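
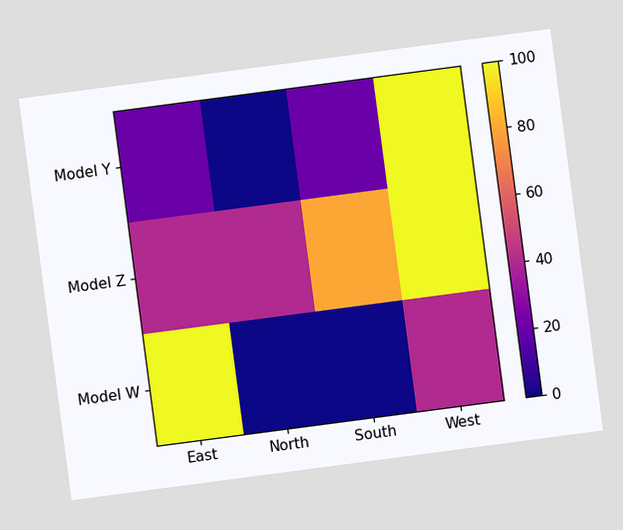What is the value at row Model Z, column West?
The chart is tilted about 7° counter-clockwise. Matching cell (Model Z, West) against the colorbar gives 100.

100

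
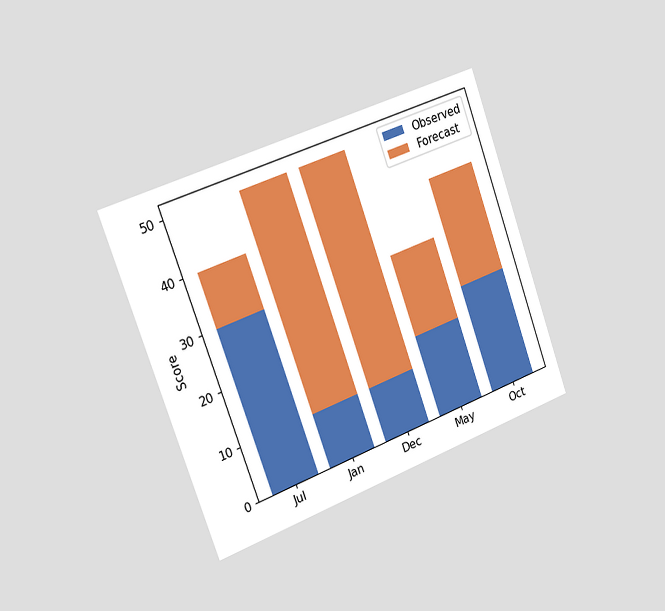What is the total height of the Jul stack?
40

The chart is tilted about 20° counter-clockwise and viewed slightly from the left. The Jul stack's top reaches 40 on the y-axis.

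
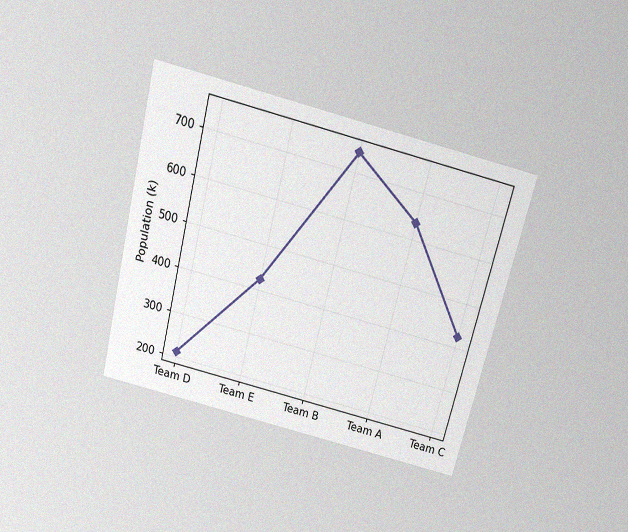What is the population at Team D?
The chart is tilted about 14° clockwise and viewed slightly from above, with some photo noise. At Team D, the line is at 212k.

212k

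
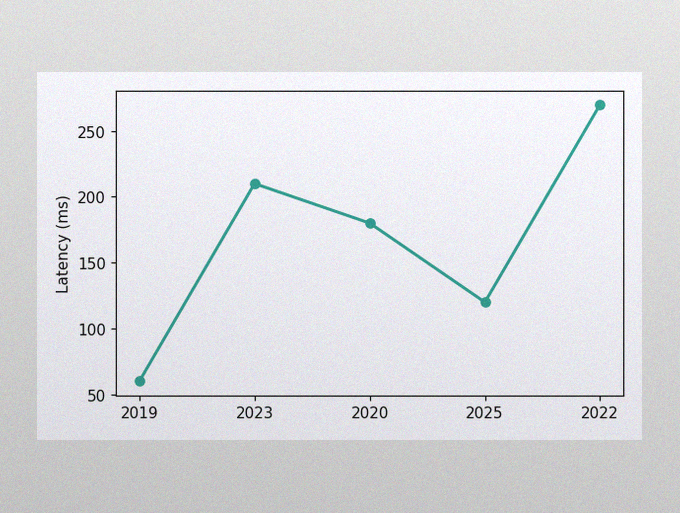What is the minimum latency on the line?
60ms

The image has some photo noise and uneven lighting. The lowest point is at 2019, and reading across to the y-axis gives 60ms.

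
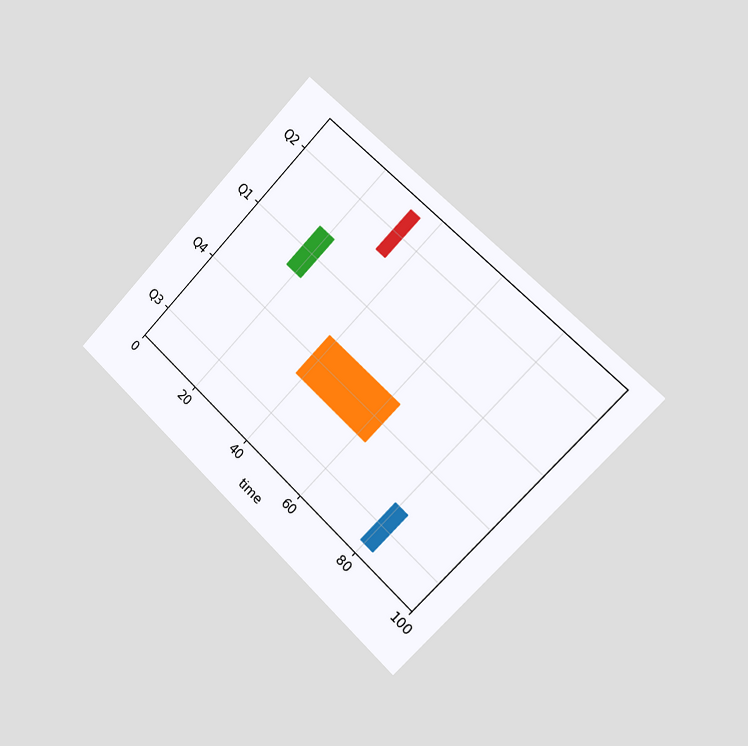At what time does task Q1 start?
17

The chart is tilted about 44° clockwise and viewed slightly from the right. The Q1 bar begins at t=17.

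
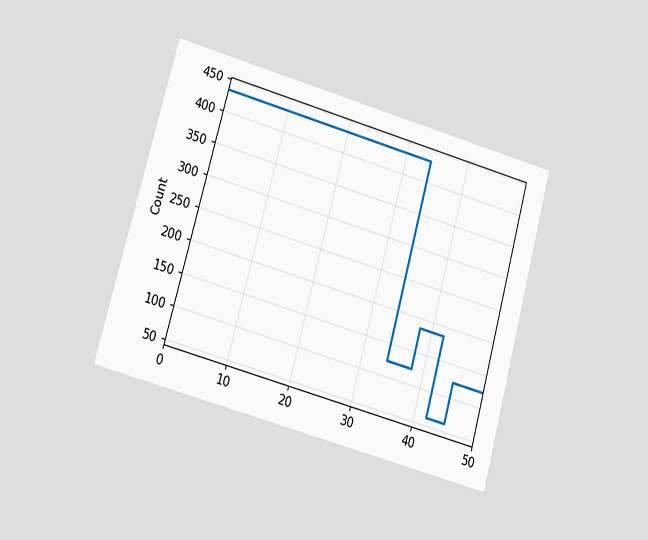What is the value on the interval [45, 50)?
124

The chart is tilted about 16° clockwise and viewed at a slight angle. On [45, 50) the step sits at 124.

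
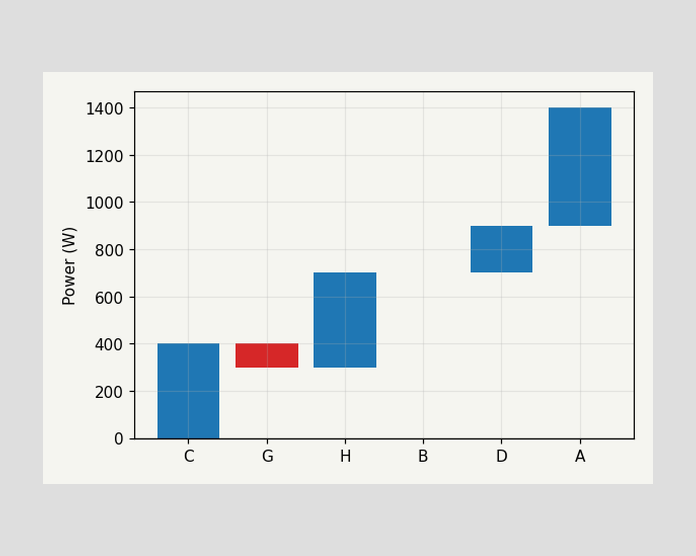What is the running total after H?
700W

After H the running total reaches 700W.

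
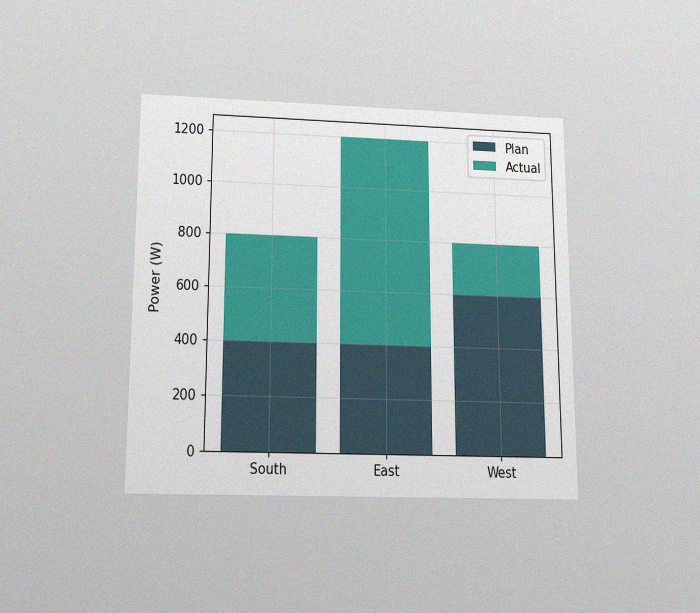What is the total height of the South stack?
800W

The chart is viewed slightly from below, with some photo noise. The South stack's top reaches 800W on the y-axis.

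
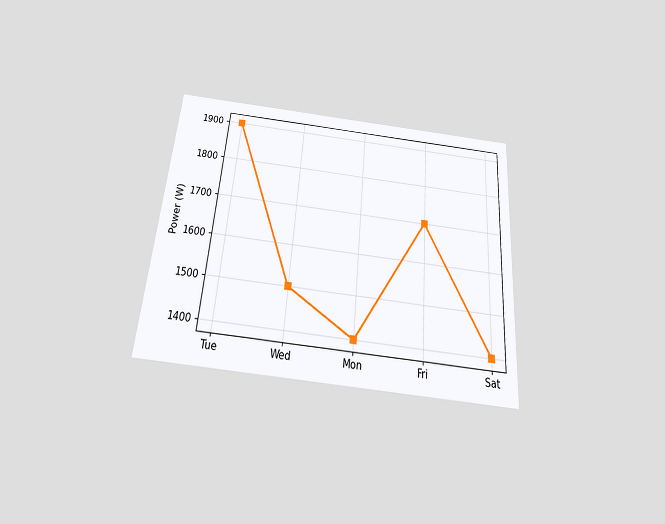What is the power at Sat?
The chart is tilted about 5° clockwise and viewed slightly from below. At Sat, the line is at 1400W.

1400W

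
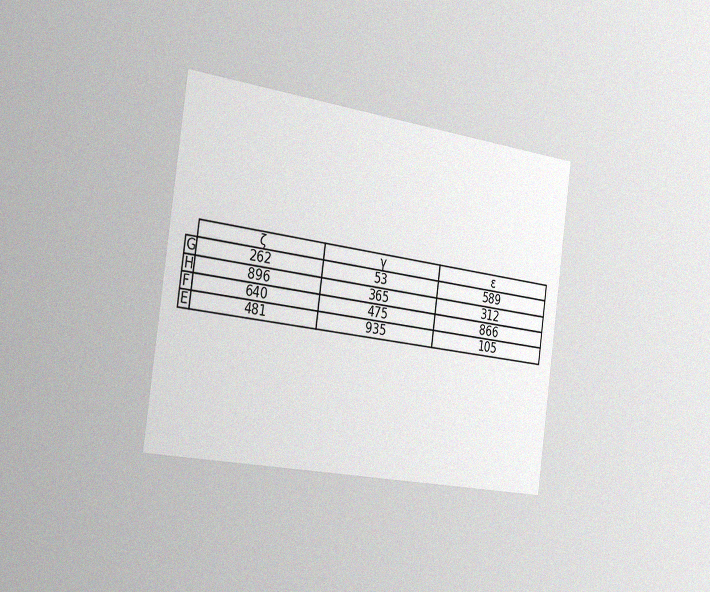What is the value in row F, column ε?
The chart is tilted about 8° clockwise and viewed slightly from the left, with some photo noise. The (F, ε) cell reads 866.

866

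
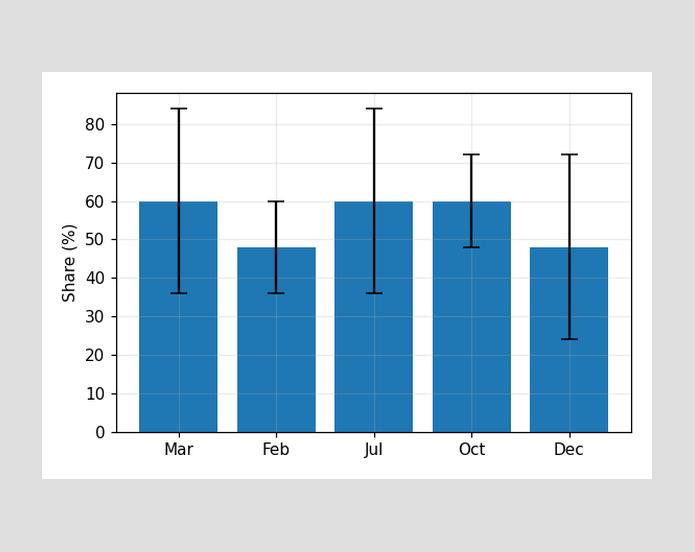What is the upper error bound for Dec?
The Dec bar's upper whisker reaches 72%.

72%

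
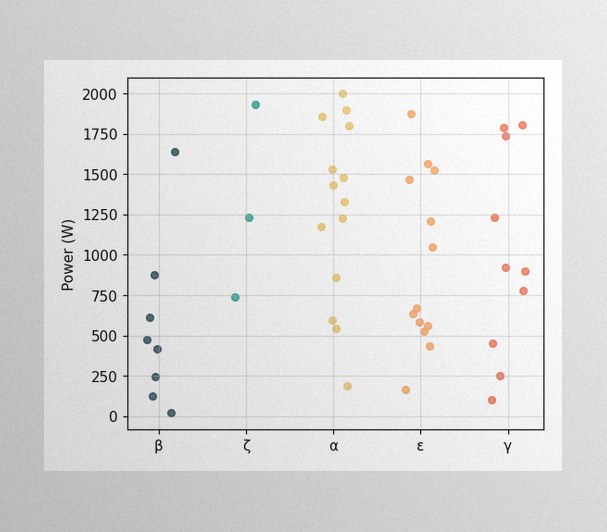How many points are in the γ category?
10

The image has some photo noise and uneven lighting. Counting the markers in the γ column gives 10.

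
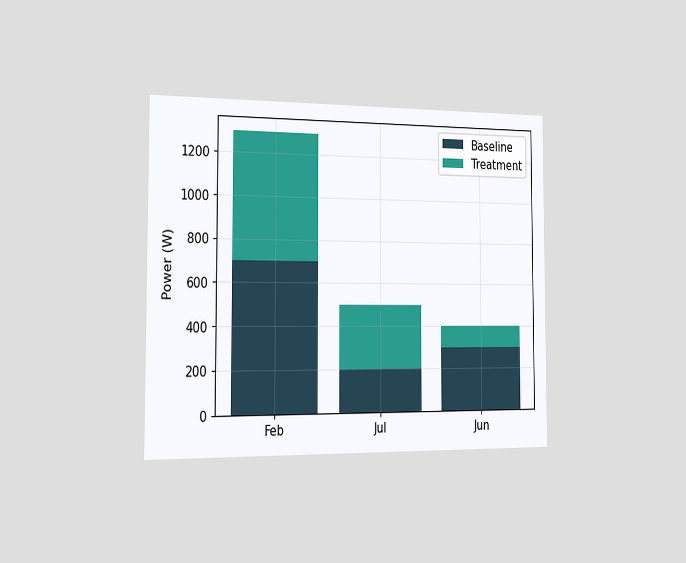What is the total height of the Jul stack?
500W

The chart is viewed slightly from the left. The Jul stack's top reaches 500W on the y-axis.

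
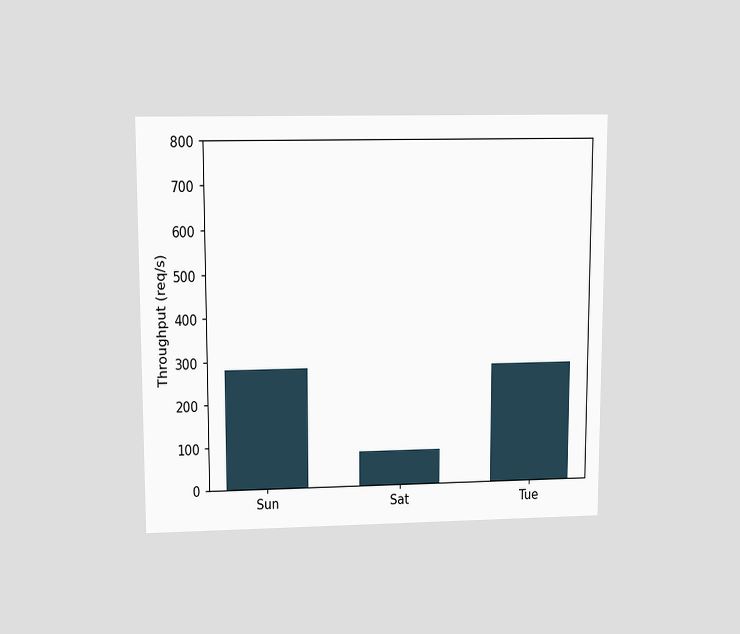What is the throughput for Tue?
The chart is viewed slightly from above. Reading along the chart's y-axis, the Tue bar reaches 280req/s.

280req/s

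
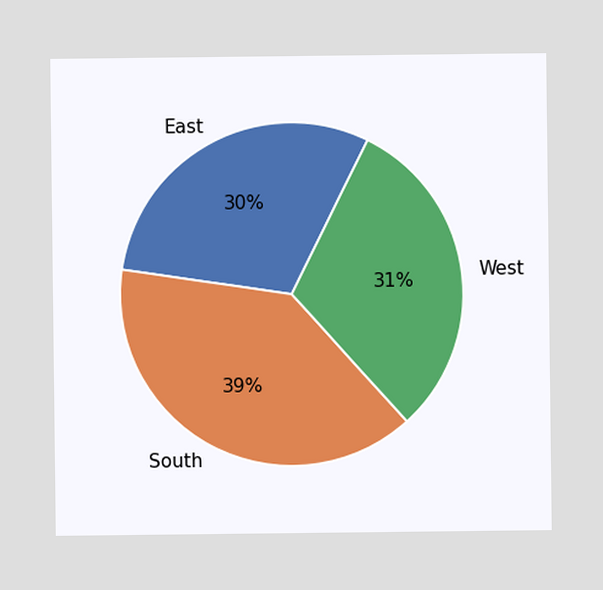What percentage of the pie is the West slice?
31%

The West slice takes up 31% of the pie.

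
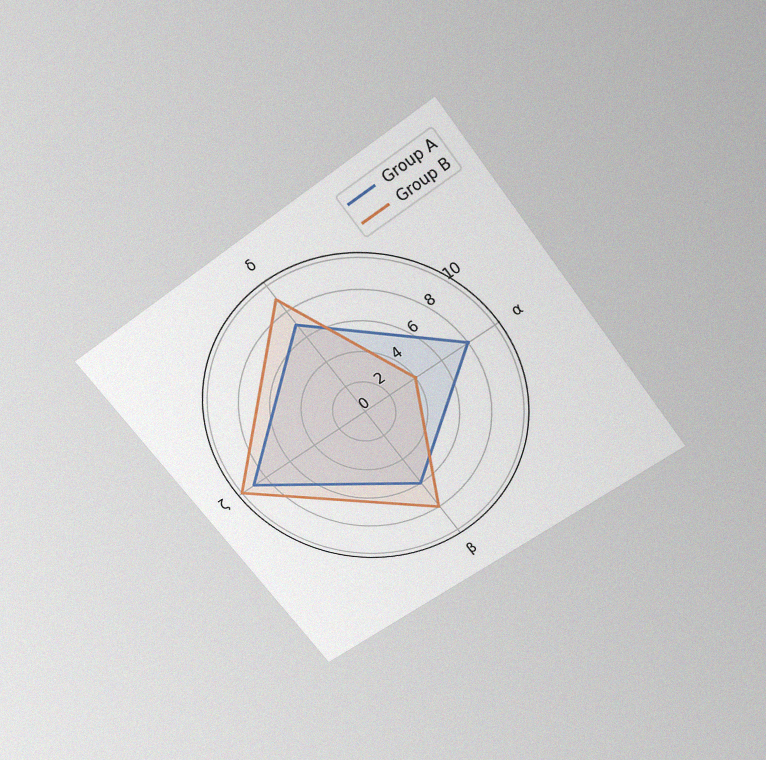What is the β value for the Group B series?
8

The chart is tilted about 37° counter-clockwise and viewed slightly from above, with some photo noise. On the β axis, Group B reaches 8.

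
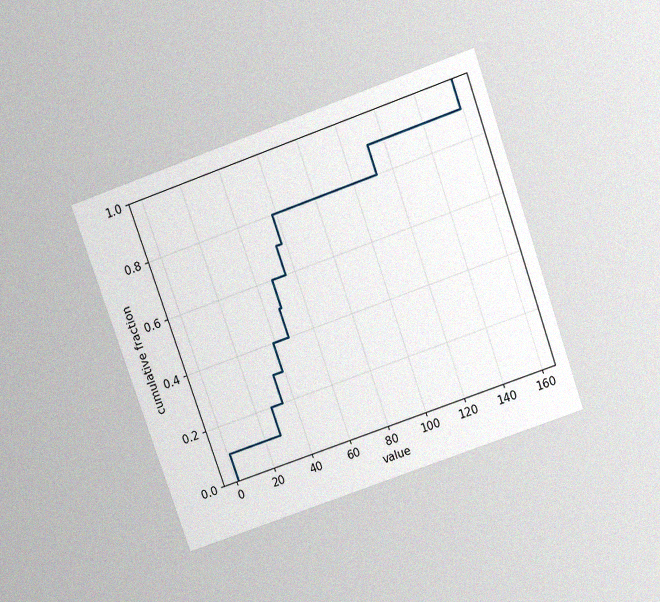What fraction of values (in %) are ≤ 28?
The chart is tilted about 19° counter-clockwise and viewed slightly from above, with some photo noise. At x=28 the ECDF step is at 20%.

20%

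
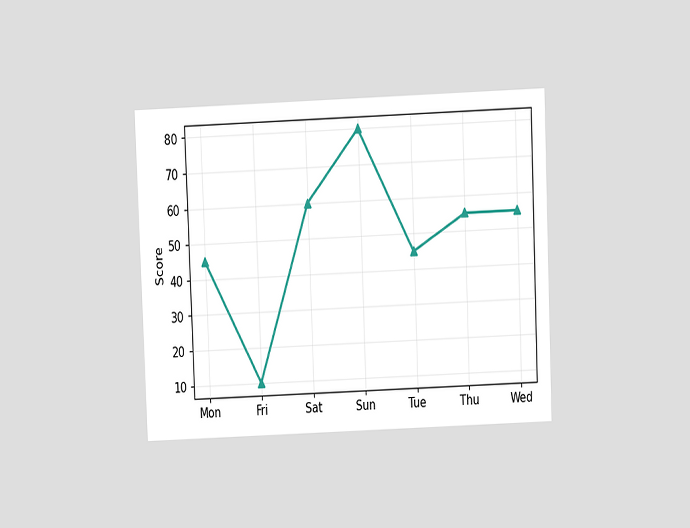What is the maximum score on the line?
The chart is tilted about 2° counter-clockwise and viewed slightly from above. The highest point is at Sun, and reading across to the y-axis gives 80.

80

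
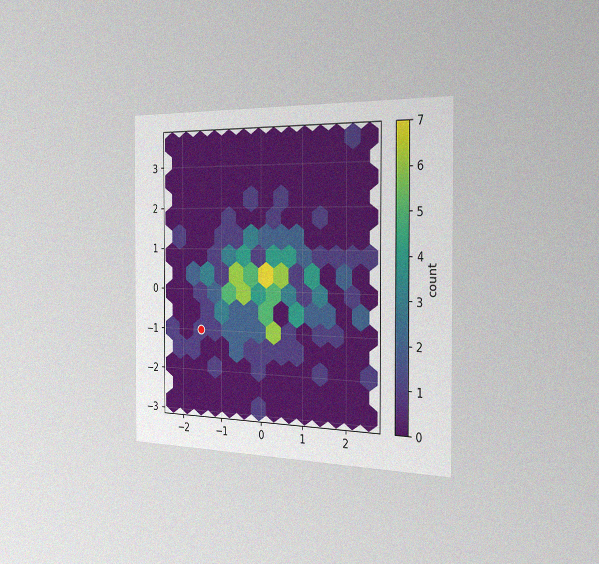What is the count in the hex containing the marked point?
The chart is viewed slightly from the right, with some photo noise. The marked hex reads 1 on the colorbar.

1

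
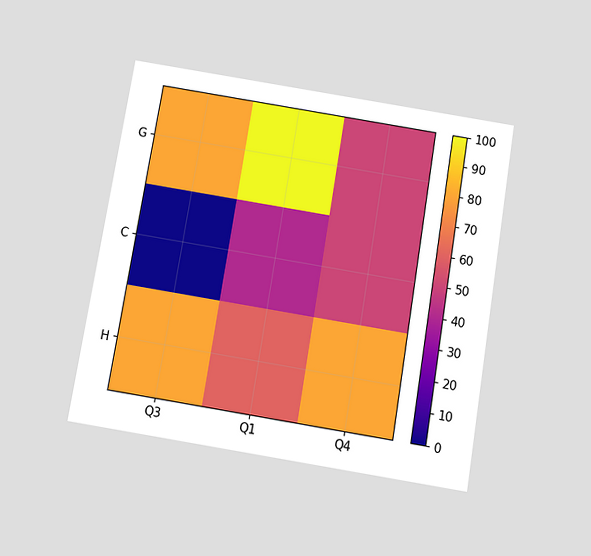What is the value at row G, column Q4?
The chart is tilted about 9° clockwise and viewed slightly from below. Matching cell (G, Q4) against the colorbar gives 50.

50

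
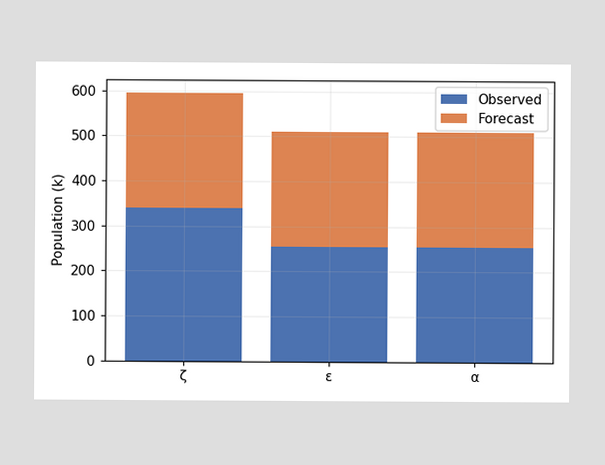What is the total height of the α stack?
510k

The α stack's top reaches 510k on the y-axis.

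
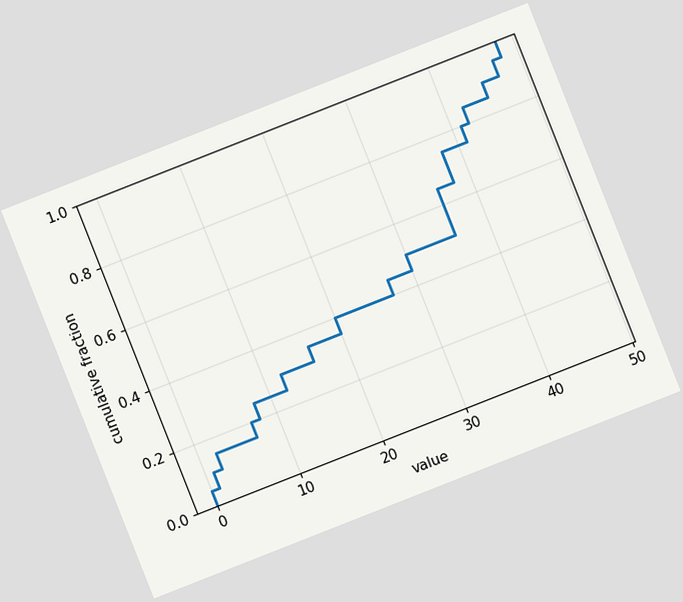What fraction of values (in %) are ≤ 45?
90%

The chart is tilted about 22° counter-clockwise. At x=45 the ECDF step is at 90%.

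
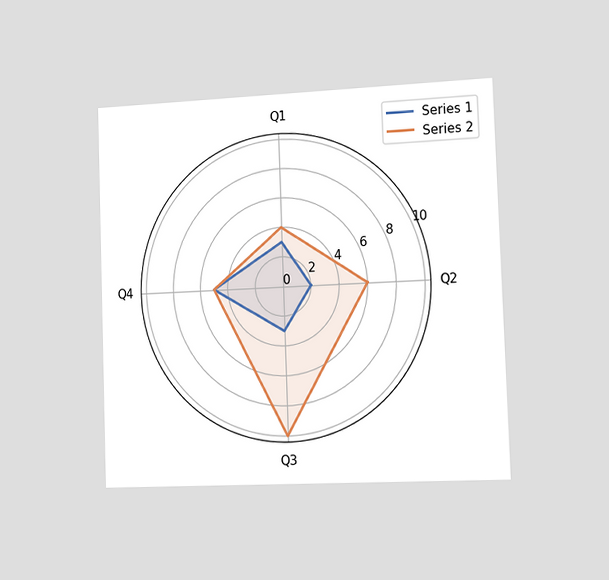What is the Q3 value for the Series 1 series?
3

The chart is tilted about 2° counter-clockwise and viewed slightly from the right. On the Q3 axis, Series 1 reaches 3.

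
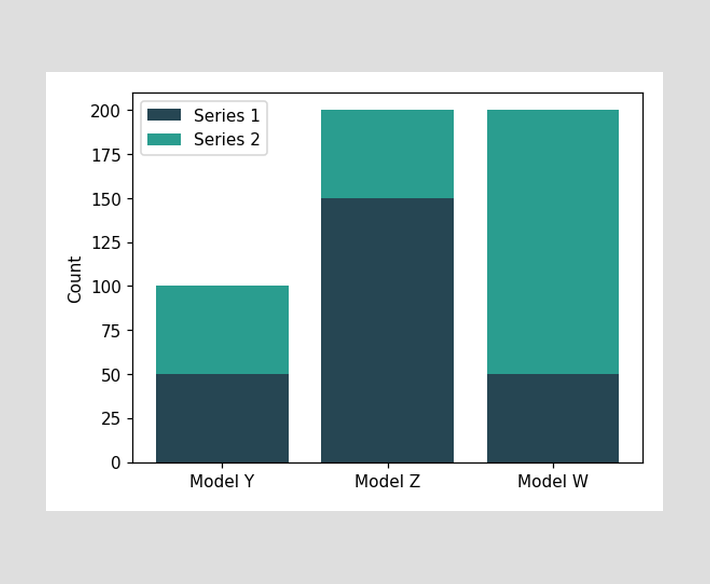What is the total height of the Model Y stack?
100

The Model Y stack's top reaches 100 on the y-axis.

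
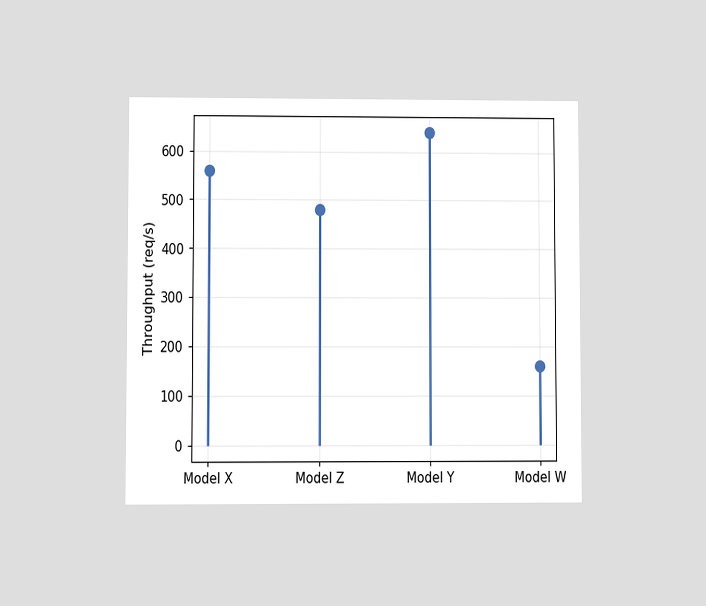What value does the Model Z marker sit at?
The chart is viewed at a slight angle. The Model Z marker sits at 480req/s.

480req/s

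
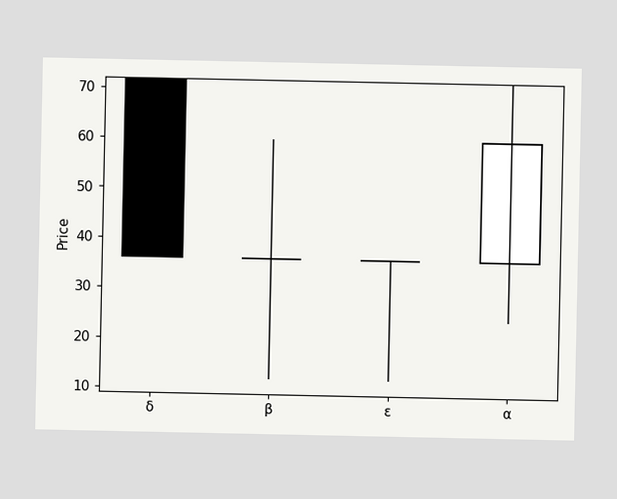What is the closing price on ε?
36

The ε candle closes at 36.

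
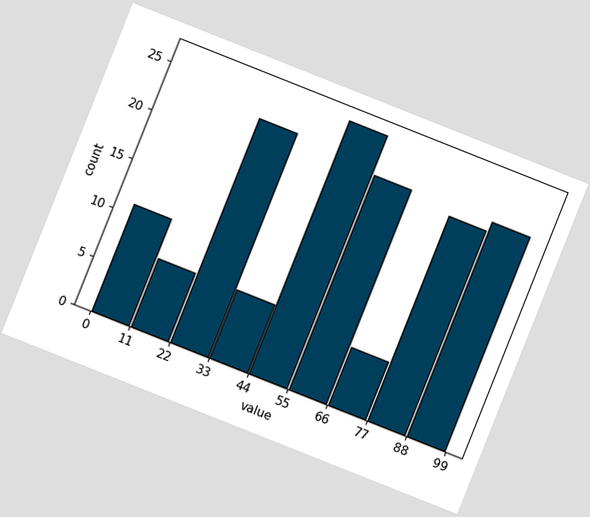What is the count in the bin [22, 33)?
23

The chart is tilted about 22° clockwise. The [22, 33) bin has height 23.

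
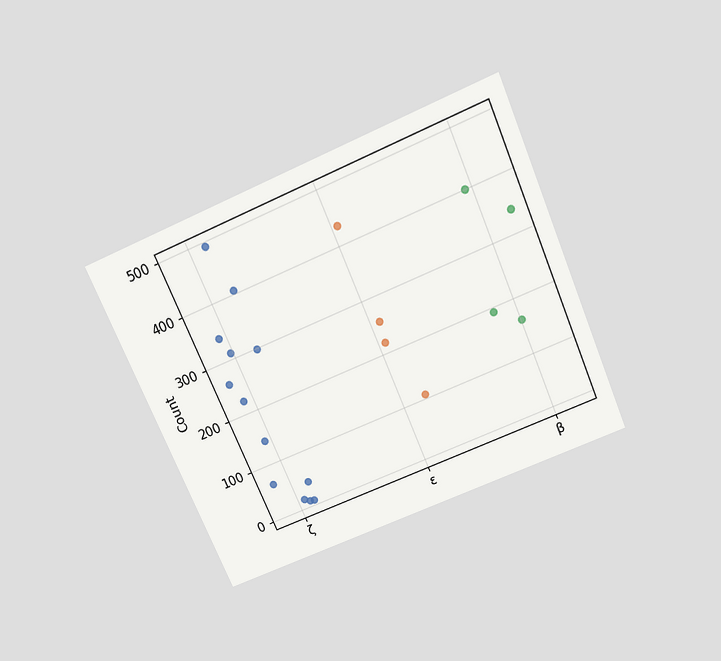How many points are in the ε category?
The chart is tilted about 23° counter-clockwise and viewed slightly from above. Counting the markers in the ε column gives 4.

4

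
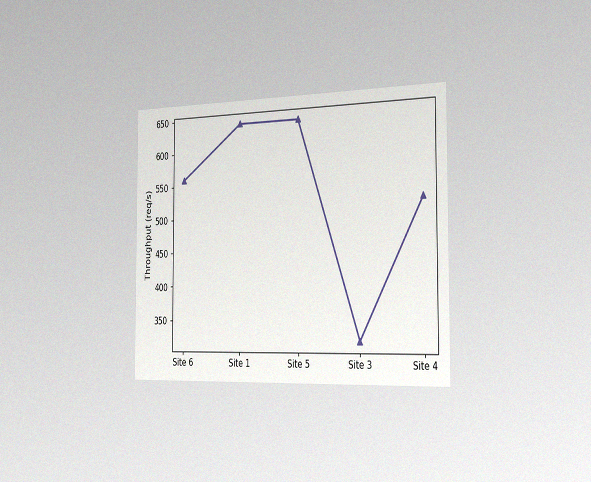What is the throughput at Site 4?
The chart is viewed slightly from the right, with some photo noise. At Site 4, the line is at 520req/s.

520req/s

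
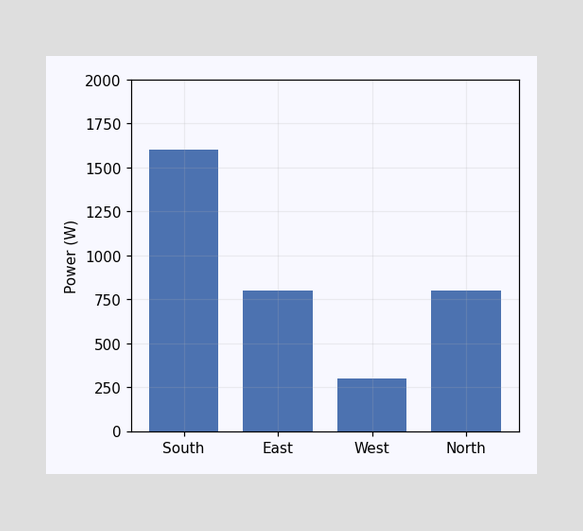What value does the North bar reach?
800W

Reading along the chart's y-axis, the North bar reaches 800W.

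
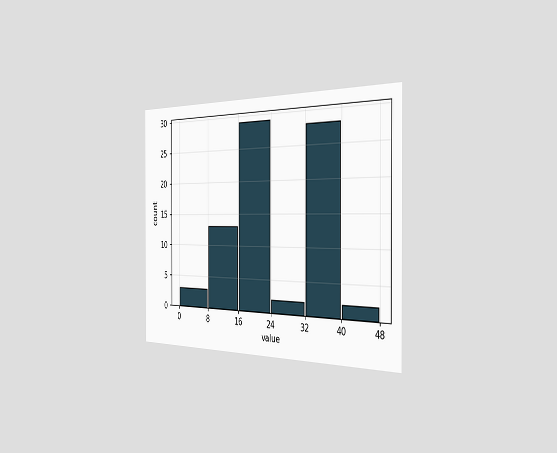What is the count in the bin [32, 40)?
The chart is viewed slightly from the right. The [32, 40) bin has height 28.

28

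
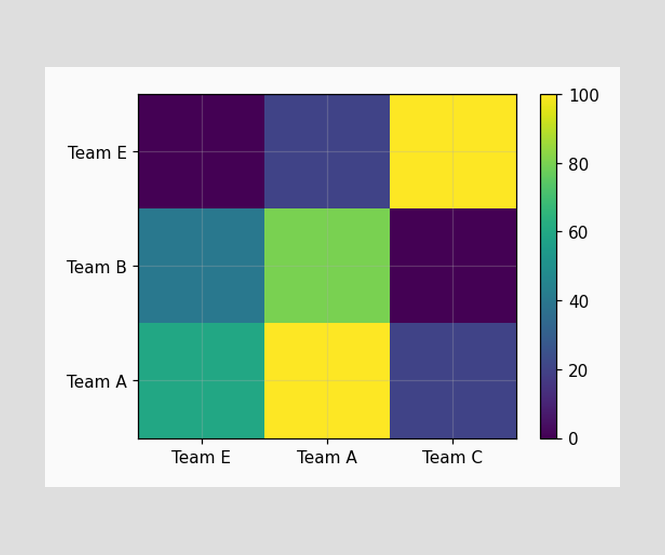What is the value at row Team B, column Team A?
Matching cell (Team B, Team A) against the colorbar gives 80.

80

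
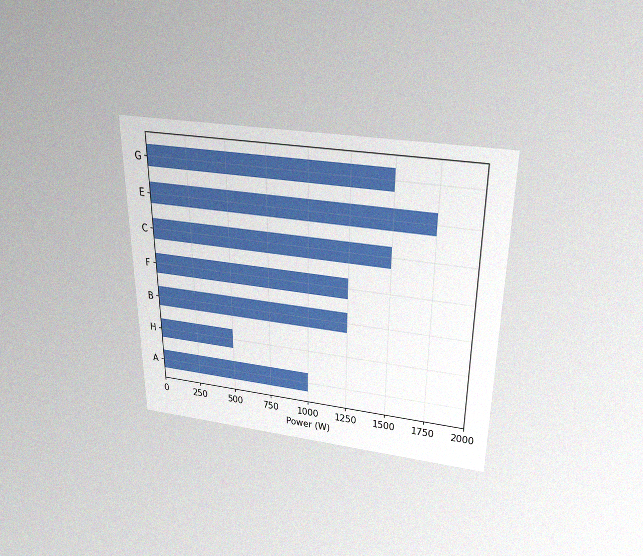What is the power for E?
The chart is viewed slightly from above, with some photo noise. Reading along the chart's x-axis, the E bar reaches 1750W.

1750W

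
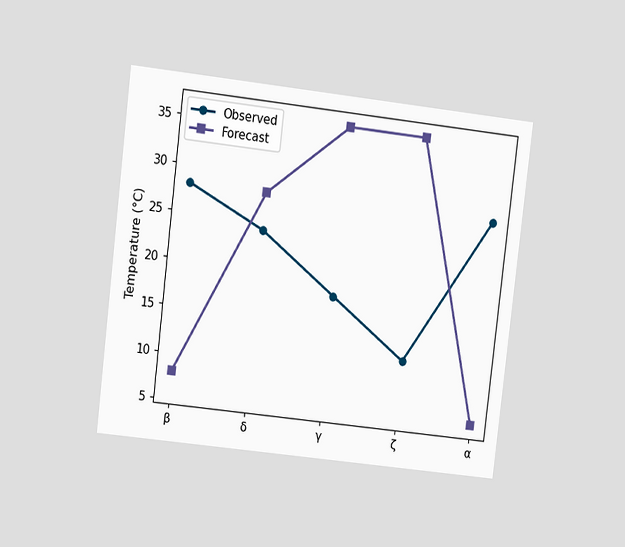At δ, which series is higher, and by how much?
The chart is tilted about 7° clockwise and viewed at a slight angle. At δ, Forecast sits above the other line by 4°C.

Forecast, by 4°C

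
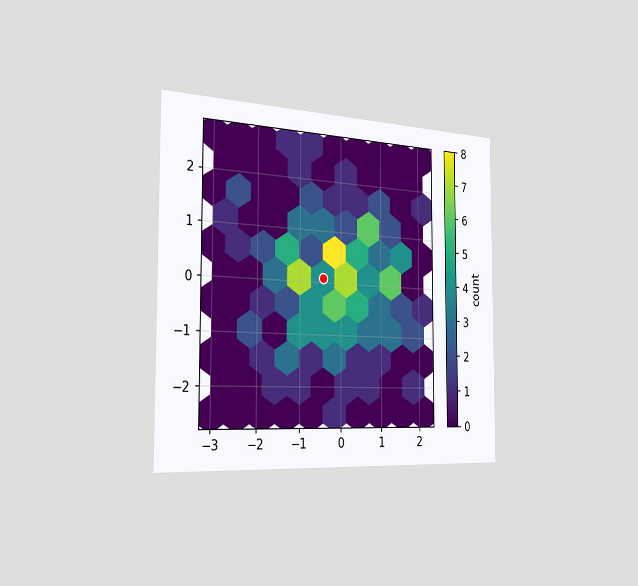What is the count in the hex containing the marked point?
The chart is viewed slightly from the left. The marked hex reads 4 on the colorbar.

4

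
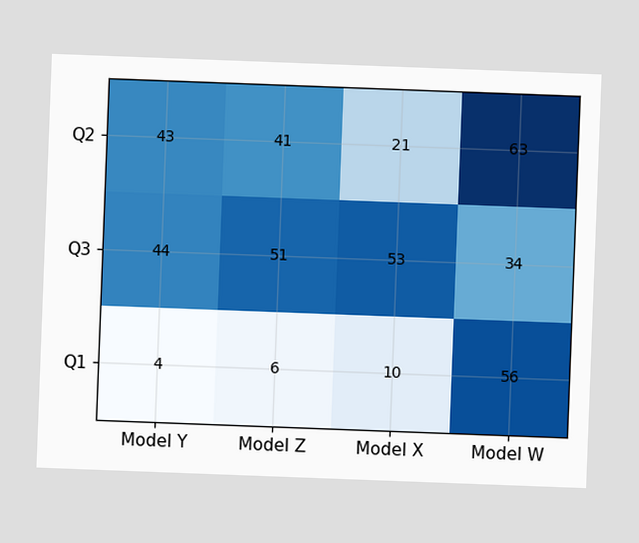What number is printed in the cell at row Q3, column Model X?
53

The chart is tilted about 2° clockwise. The (Q3, Model X) cell reads 53.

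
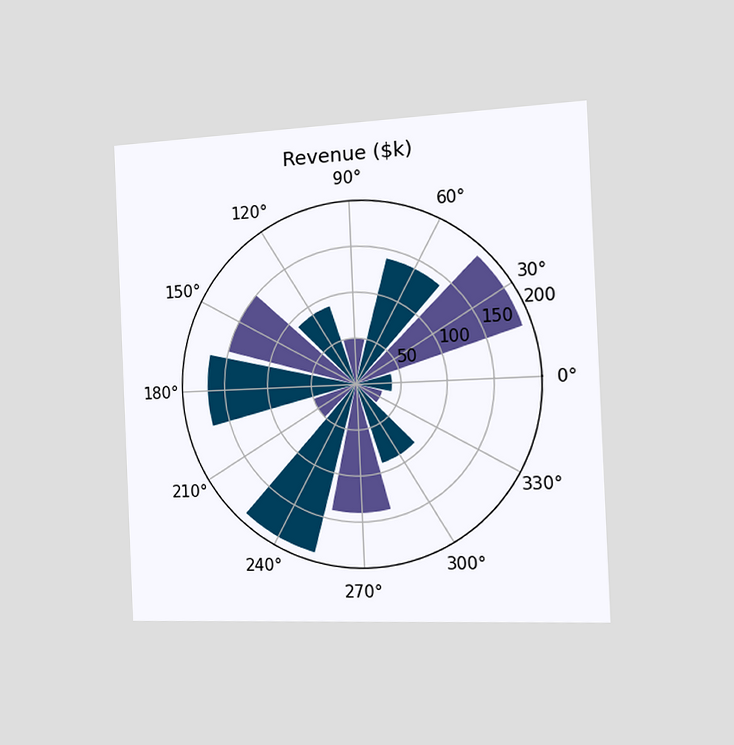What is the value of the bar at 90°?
$50k

The chart is tilted about 3° counter-clockwise and viewed slightly from the right. The bar at 90° reaches $50k on the radial axis.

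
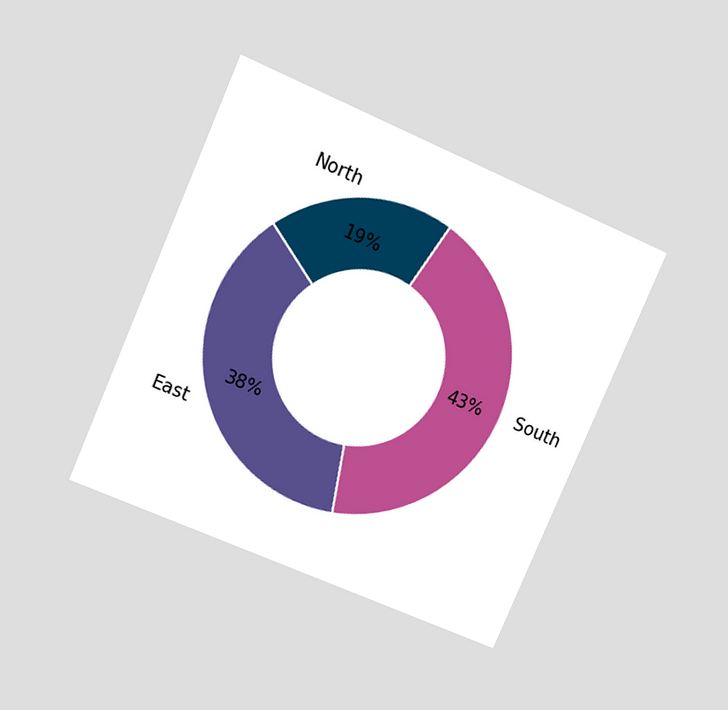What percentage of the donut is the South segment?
43%

The chart is tilted about 23° clockwise and viewed at a slight angle. The South segment takes up 43% of the ring.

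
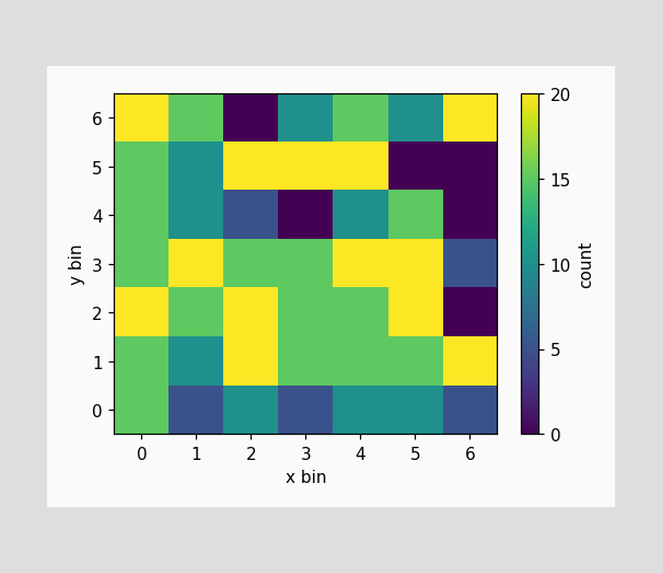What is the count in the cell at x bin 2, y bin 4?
5

Matching the cell (2, 4) against the colorbar gives 5.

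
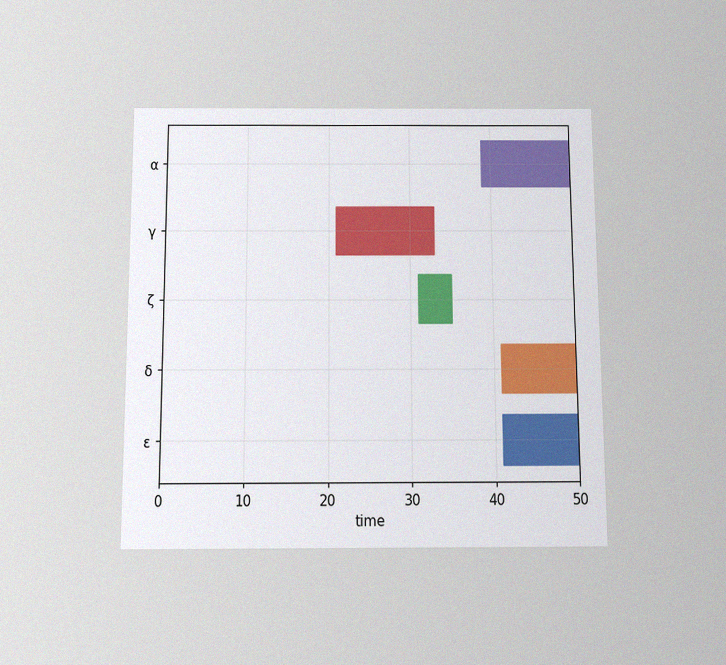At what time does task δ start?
The chart is viewed slightly from below, with some photo noise. The δ bar begins at t=41.

41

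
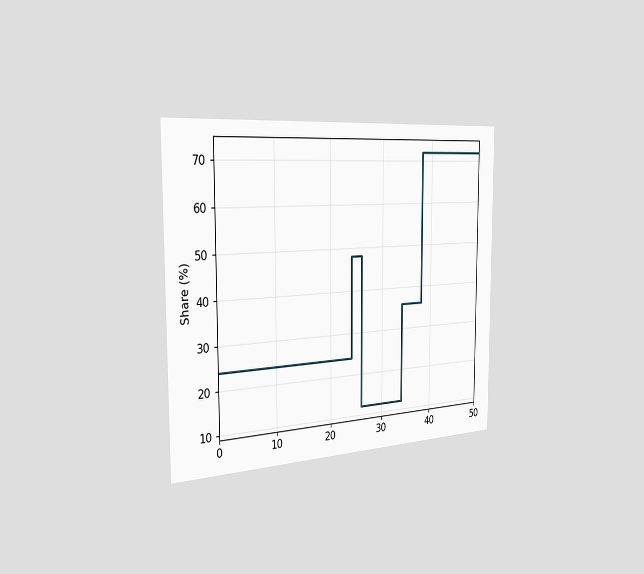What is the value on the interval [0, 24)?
24%

The chart is viewed slightly from the left. On [0, 24) the step sits at 24%.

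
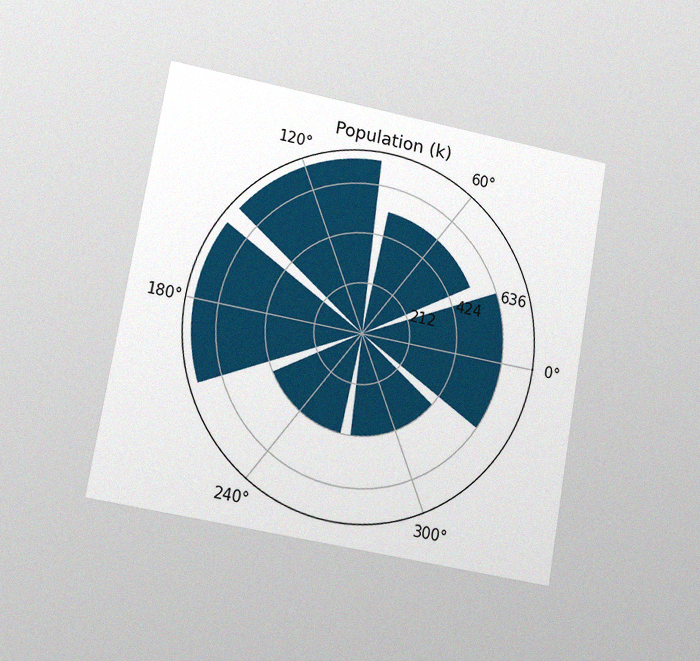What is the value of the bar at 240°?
424k

The chart is tilted about 10° clockwise and viewed at a slight angle, with some photo noise. The bar at 240° reaches 424k on the radial axis.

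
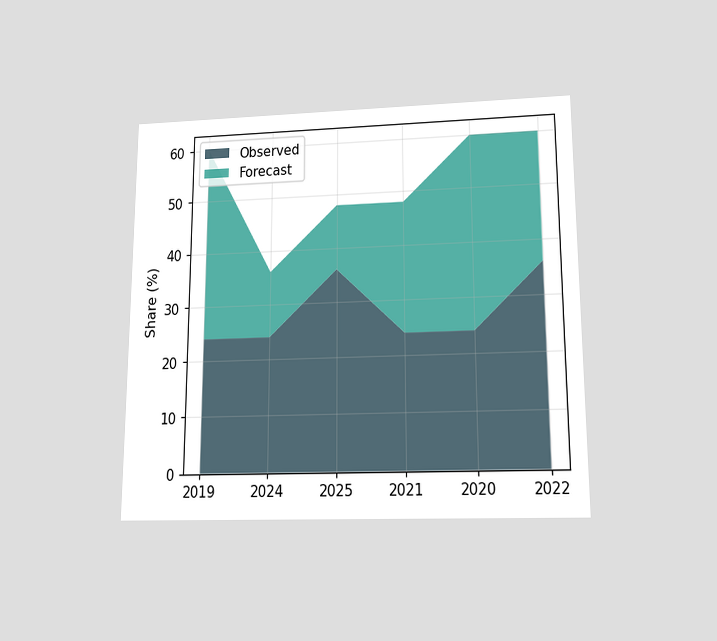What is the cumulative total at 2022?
The chart is viewed slightly from below. The stacked total at 2022 reaches 60%.

60%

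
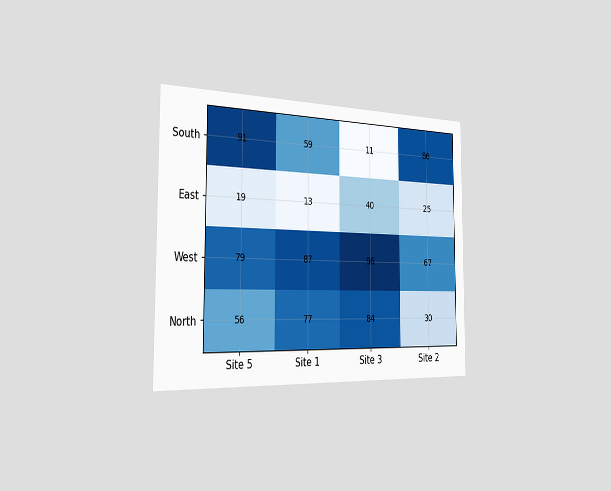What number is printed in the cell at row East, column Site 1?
The chart is viewed slightly from the left. The (East, Site 1) cell reads 13.

13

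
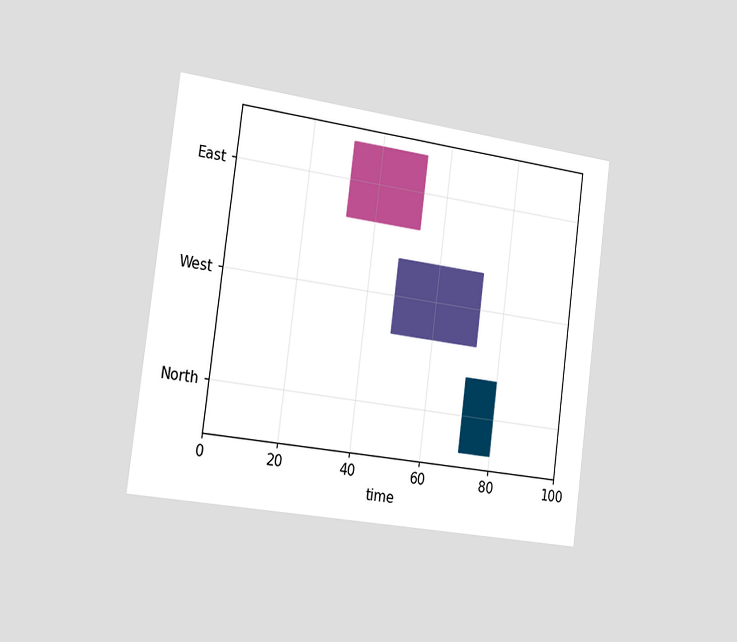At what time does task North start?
71

The chart is tilted about 7° clockwise and viewed slightly from the left. The North bar begins at t=71.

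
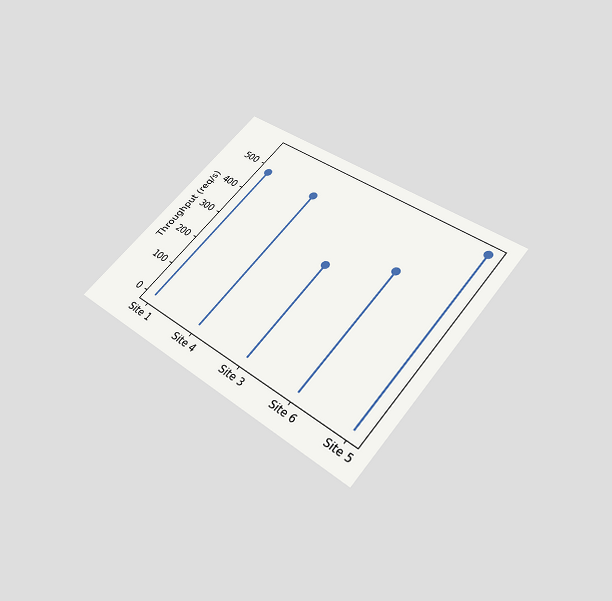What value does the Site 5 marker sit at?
The chart is tilted about 40° clockwise and viewed slightly from below. The Site 5 marker sits at 560req/s.

560req/s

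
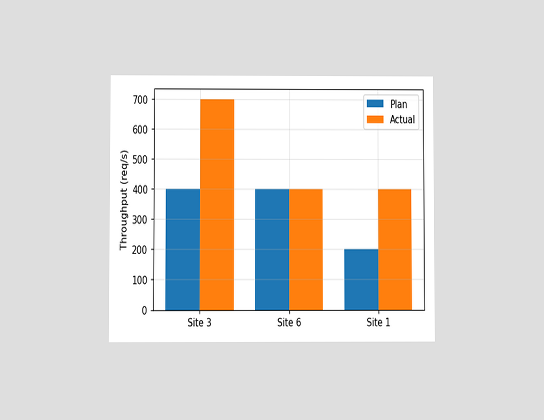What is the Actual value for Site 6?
The chart is viewed at a slight angle. The Actual bar at Site 6 reaches 400req/s on the y-axis.

400req/s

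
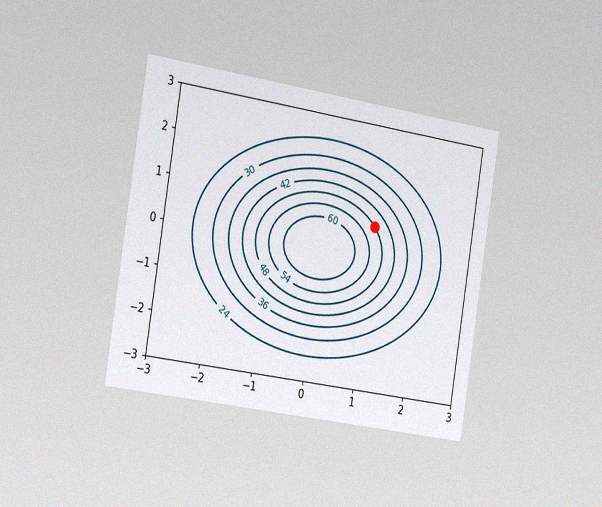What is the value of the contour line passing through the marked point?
The chart is tilted about 9° clockwise and viewed slightly from the left, with some photo noise. The marked point sits on the contour labelled 48.

48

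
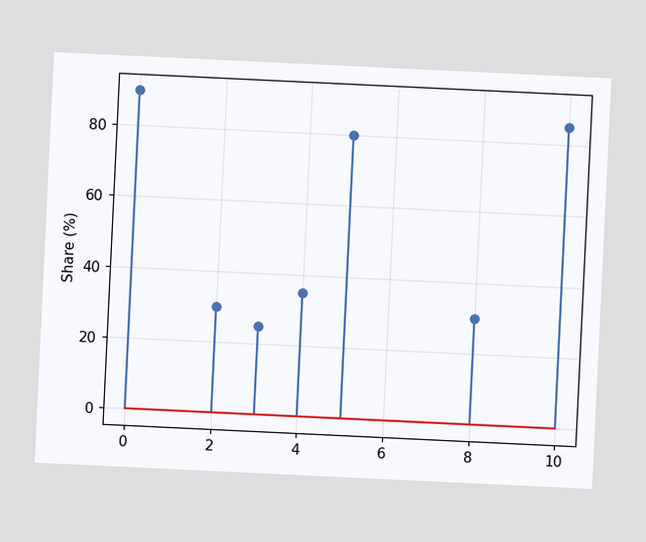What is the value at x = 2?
The chart is tilted about 3° clockwise. The stem at x=2 reaches 30%.

30%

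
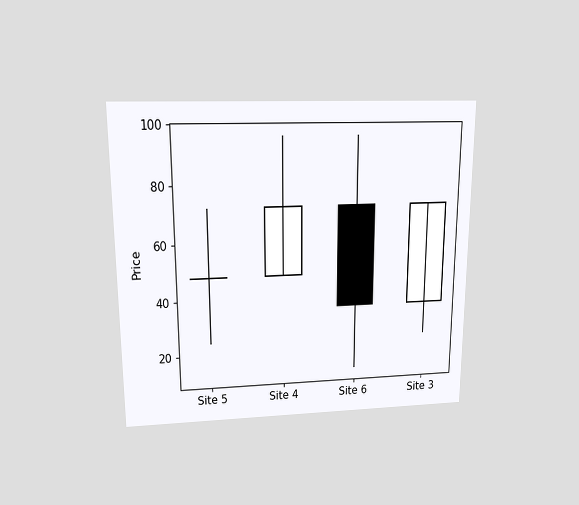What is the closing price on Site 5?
48

The chart is viewed slightly from above. The Site 5 candle closes at 48.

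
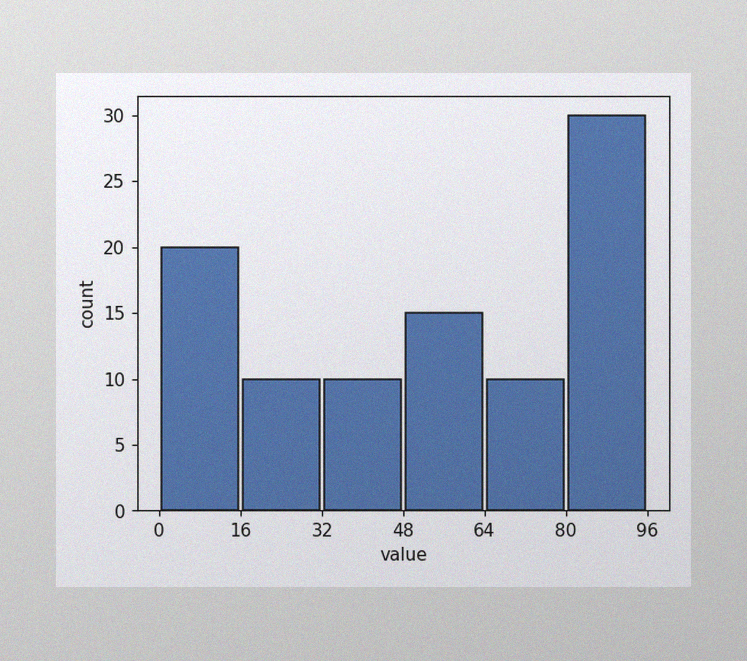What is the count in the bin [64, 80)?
The image has some photo noise and uneven lighting. The [64, 80) bin has height 10.

10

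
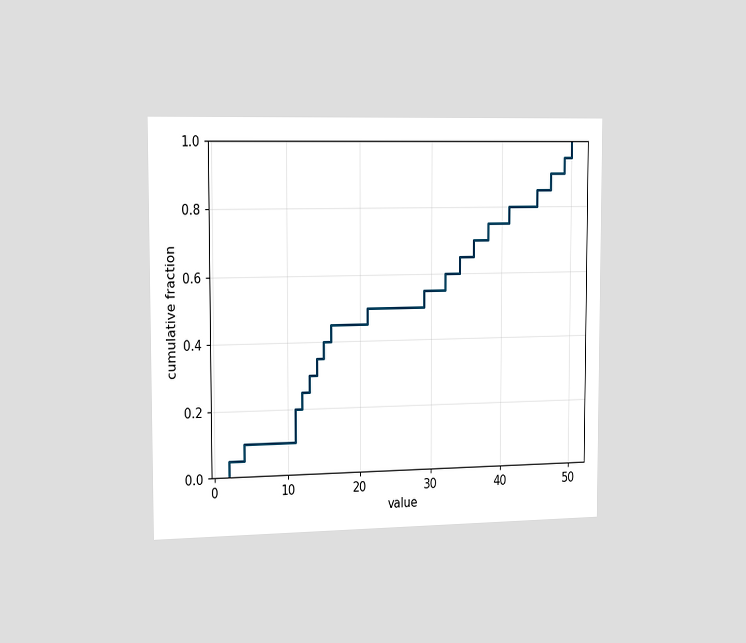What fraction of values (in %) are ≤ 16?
The chart is viewed slightly from the left. At x=16 the ECDF step is at 45%.

45%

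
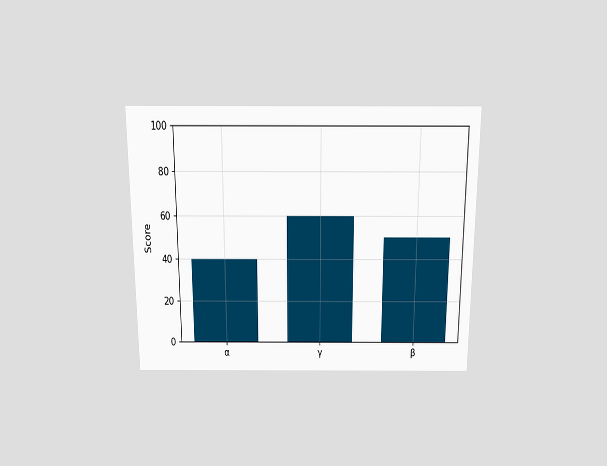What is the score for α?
40

The chart is viewed slightly from above. Reading along the chart's y-axis, the α bar reaches 40.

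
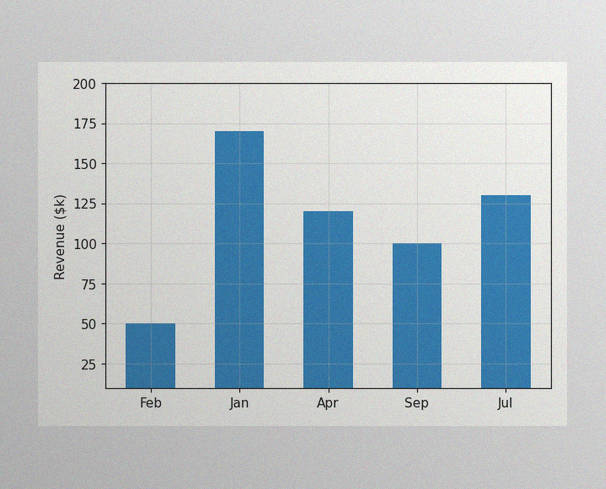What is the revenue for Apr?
$120k

The image has some photo noise and uneven lighting. Reading along the chart's y-axis, the Apr bar reaches $120k.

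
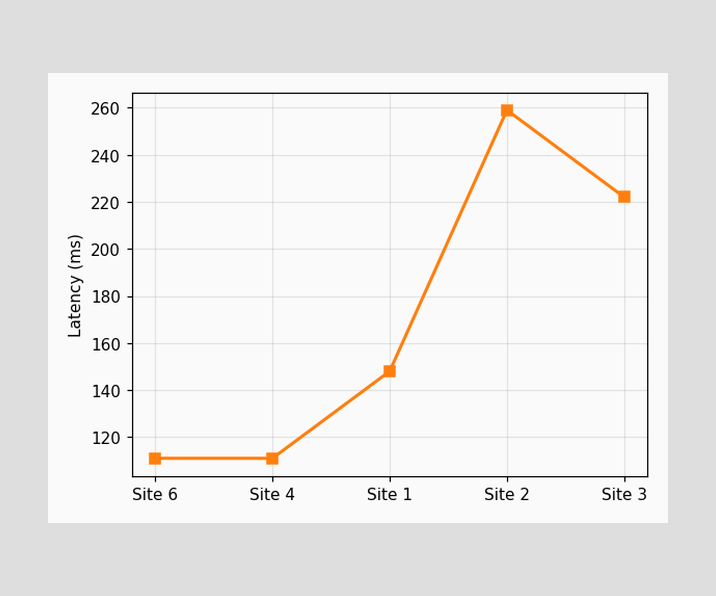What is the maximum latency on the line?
259ms

The highest point is at Site 2, and reading across to the y-axis gives 259ms.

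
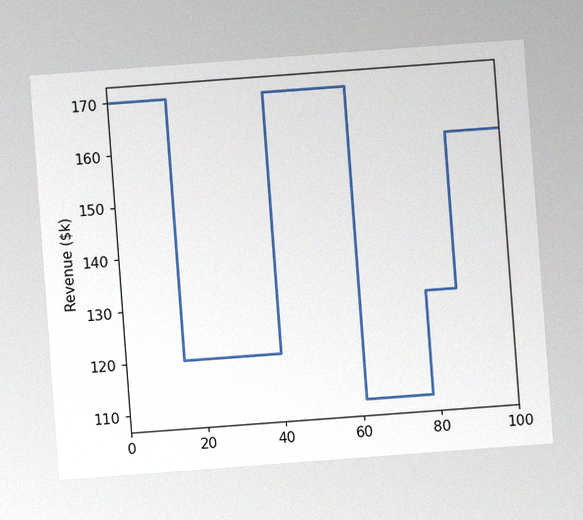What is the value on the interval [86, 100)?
The chart is tilted about 4° counter-clockwise, with some photo noise. On [86, 100) the step sits at $160k.

$160k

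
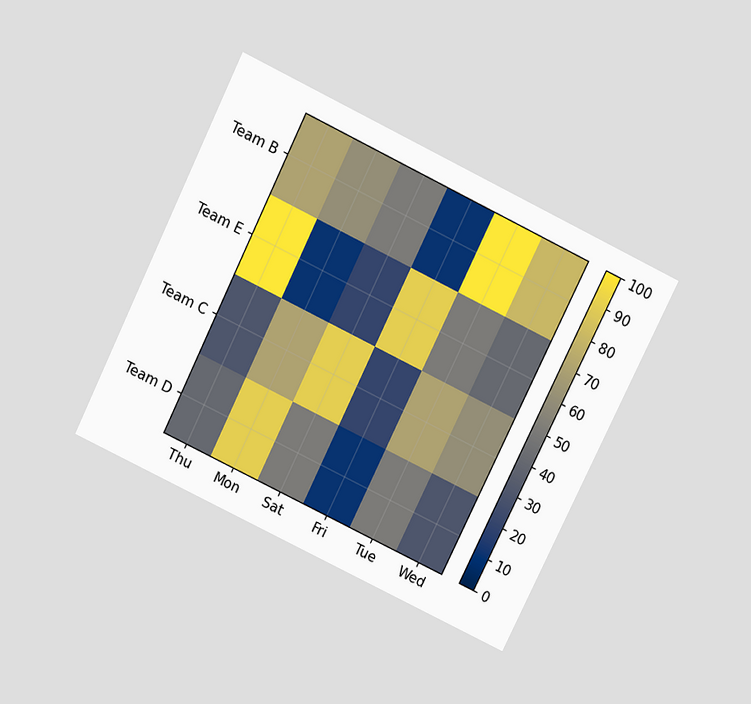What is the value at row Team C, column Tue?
The chart is tilted about 26° clockwise and viewed slightly from above. Matching cell (Team C, Tue) against the colorbar gives 70.

70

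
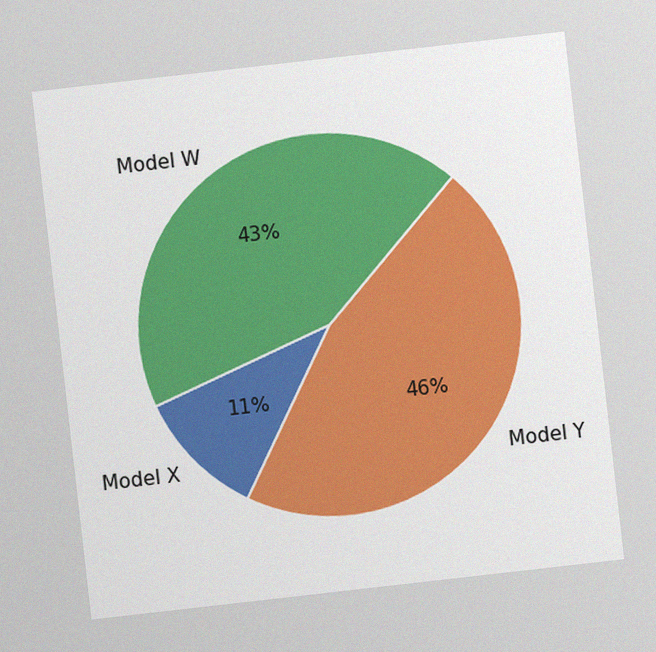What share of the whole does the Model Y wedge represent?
The chart is tilted about 6° counter-clockwise, with some photo noise. The Model Y slice takes up 46% of the pie.

46%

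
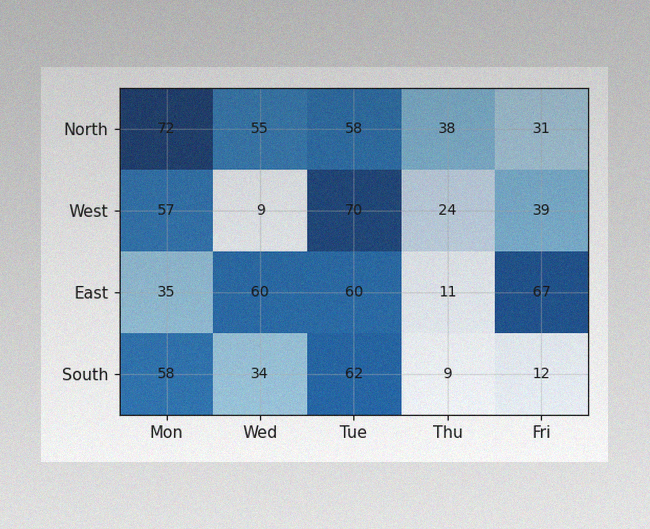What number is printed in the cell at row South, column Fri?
The image has some photo noise and uneven lighting. The (South, Fri) cell reads 12.

12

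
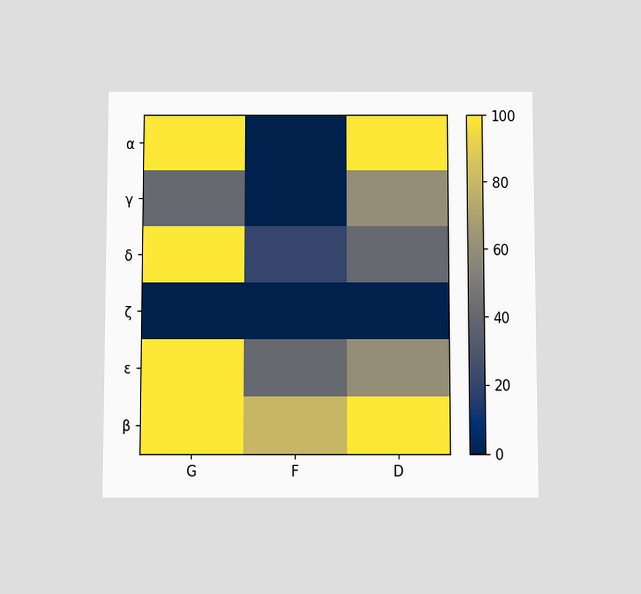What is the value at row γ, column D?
The chart is viewed slightly from below. Matching cell (γ, D) against the colorbar gives 60.

60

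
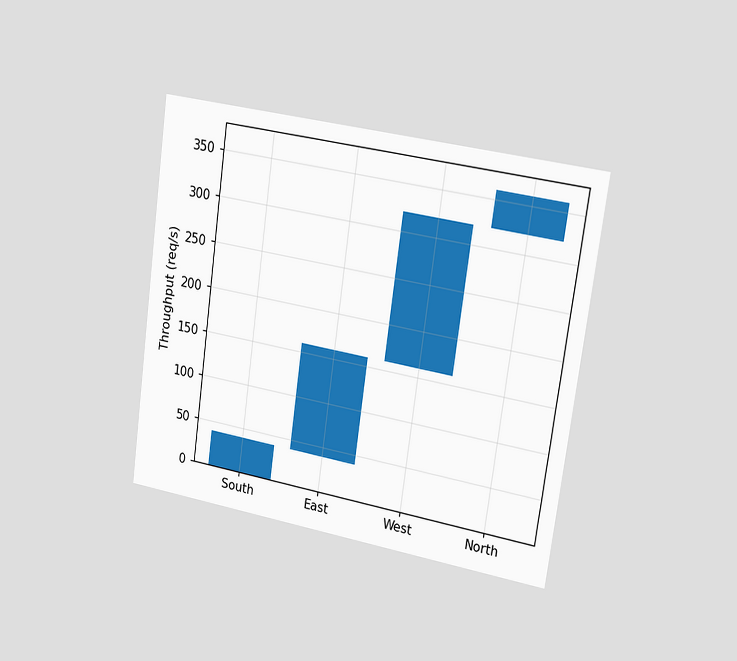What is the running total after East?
The chart is tilted about 8° clockwise and viewed slightly from the right. After East the running total reaches 160req/s.

160req/s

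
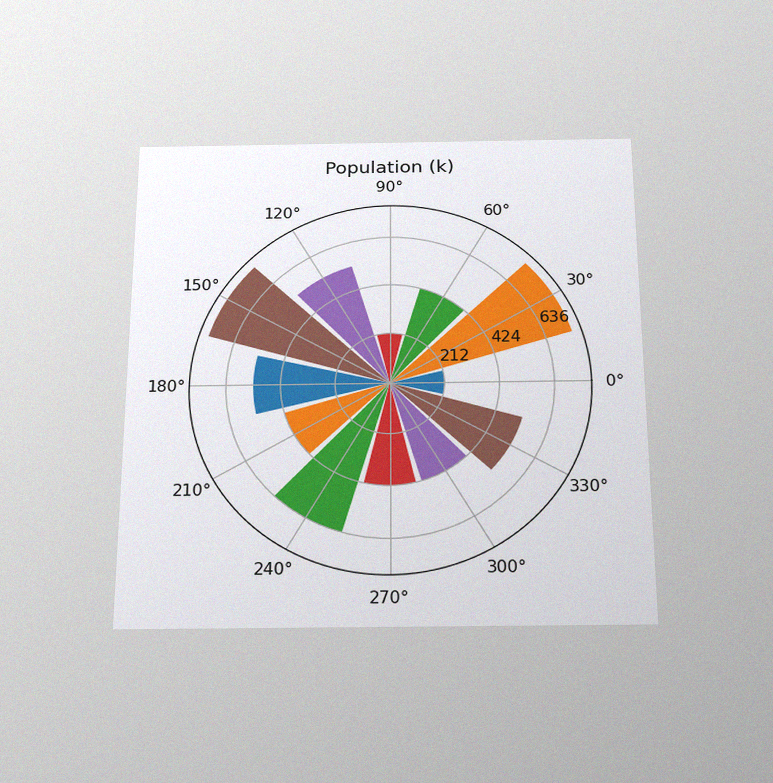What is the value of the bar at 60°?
424k

The chart is viewed slightly from below, with some photo noise. The bar at 60° reaches 424k on the radial axis.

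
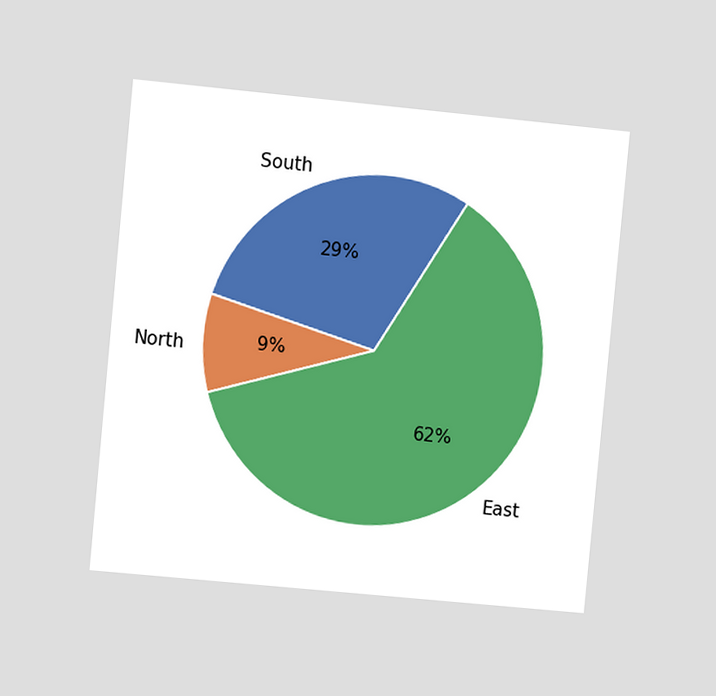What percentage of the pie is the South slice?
29%

The chart is tilted about 5° clockwise and viewed at a slight angle. The South slice takes up 29% of the pie.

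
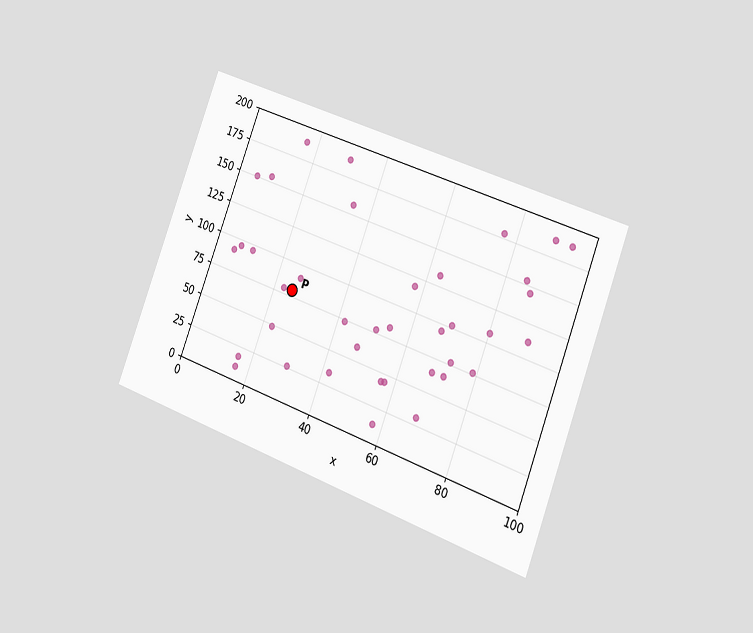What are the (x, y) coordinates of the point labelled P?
(25, 80)

The chart is tilted about 20° clockwise and viewed slightly from the right. Following the gridlines from P to each axis, P sits at (25, 80).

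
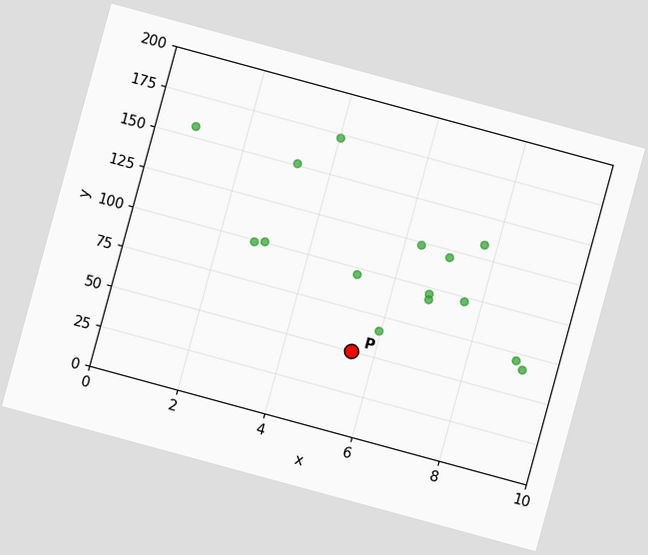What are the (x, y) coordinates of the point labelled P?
The chart is tilted about 15° clockwise. Following the gridlines from P to each axis, P sits at (5.5, 50).

(5.5, 50)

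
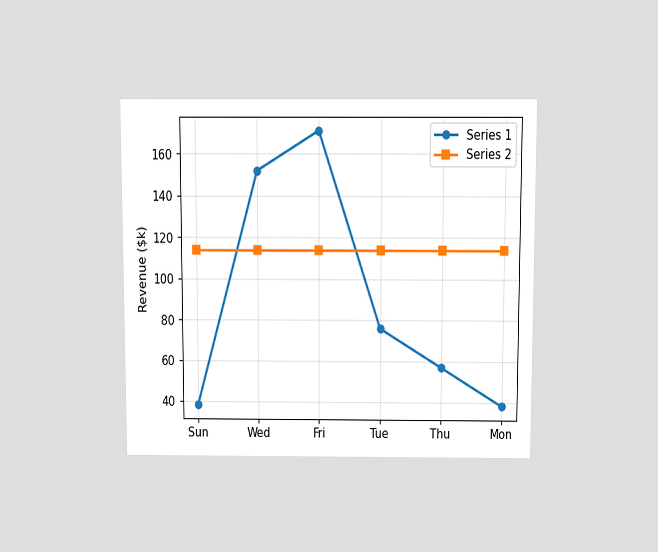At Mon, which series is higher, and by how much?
The chart is viewed slightly from above. At Mon, Series 2 sits above the other line by $76k.

Series 2, by $76k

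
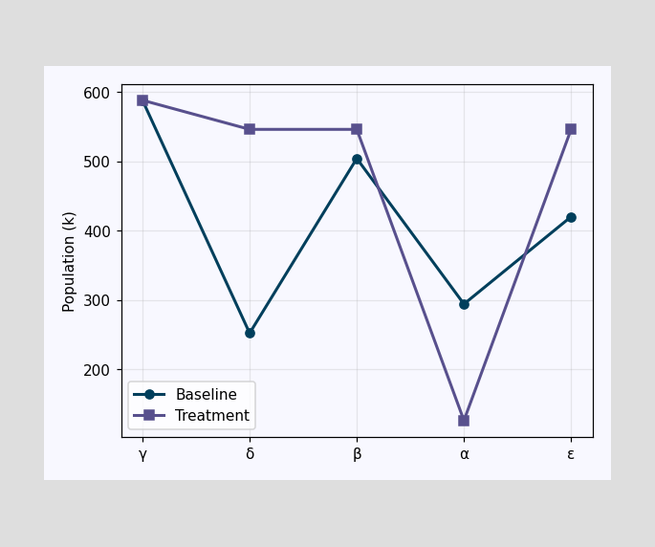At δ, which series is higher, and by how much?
At δ, Treatment sits above the other line by 294k.

Treatment, by 294k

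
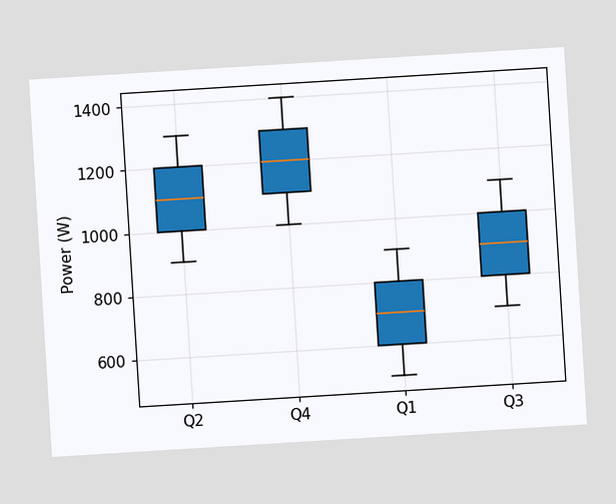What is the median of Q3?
900W

The chart is tilted about 3° counter-clockwise. The median line in the Q3 box sits at 900W.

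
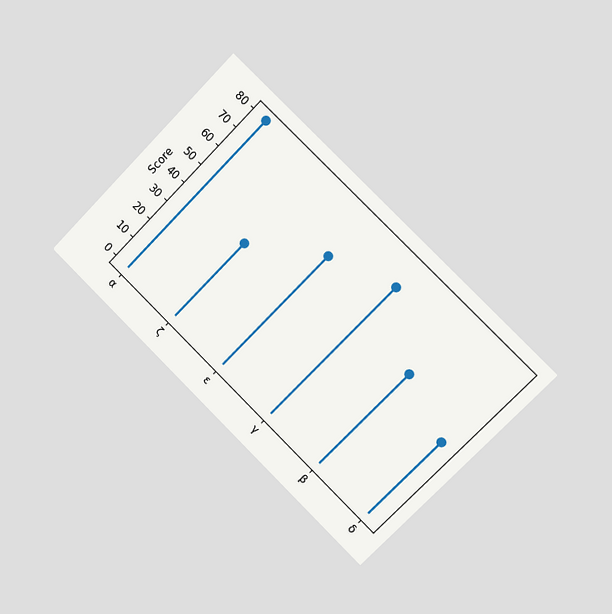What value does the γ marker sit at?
The chart is tilted about 44° clockwise and viewed slightly from the right. The γ marker sits at 70.

70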